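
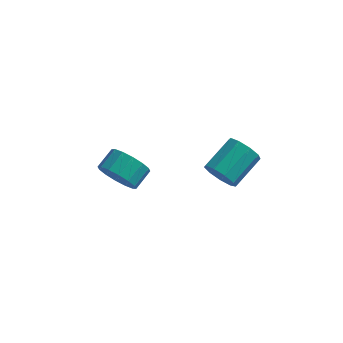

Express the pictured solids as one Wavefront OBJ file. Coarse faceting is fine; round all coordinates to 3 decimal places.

v 3.342 -0.552 2.327
v 3.69 -1.021 2.902
v 4.347 0.383 3.649
v 3.998 0.852 3.073
v 4.041 -0.955 2.47
v 4.698 0.448 3.216
v 4.065 -0.701 1.971
v 4.722 0.703 2.717
v 3.75 -0.377 1.638
v 4.407 1.027 2.384
v 3.244 -0.135 1.628
v 3.901 1.269 2.374
v 2.784 -0.088 1.945
v 3.441 1.316 2.691
v 2.585 -0.258 2.44
v 3.241 1.146 3.187
v 2.739 -0.566 2.883
v 3.396 0.838 3.629
v 3.176 -0.867 3.066
v 3.833 0.537 3.812
v -1.379 0.17 0.105
v -0.689 -0.352 0.587
v -0.35 0.549 1.076
v -1.041 1.07 0.595
v -0.463 -0.201 0.152
v -0.124 0.7 0.642
v -0.482 0.049 -0.294
v -0.143 0.95 0.195
v -0.741 0.331 -0.634
v -0.402 1.232 -0.144
v -1.172 0.57 -0.776
v -0.833 1.471 -0.286
v -1.658 0.702 -0.682
v -1.319 1.603 -0.192
v -2.07 0.691 -0.376
v -1.731 1.592 0.113
v -2.296 0.54 0.058
v -1.957 1.441 0.548
v -2.277 0.29 0.505
v -1.938 1.191 0.994
v -2.018 0.008 0.844
v -1.679 0.909 1.334
v -1.587 -0.231 0.986
v -1.248 0.67 1.476
v -1.101 -0.363 0.892
v -0.762 0.538 1.382
f 2 1 5
f 2 5 3
f 3 5 6
f 3 6 4
f 5 1 7
f 5 7 6
f 6 7 8
f 6 8 4
f 7 1 9
f 7 9 8
f 8 9 10
f 8 10 4
f 9 1 11
f 9 11 10
f 10 11 12
f 10 12 4
f 11 1 13
f 11 13 12
f 12 13 14
f 12 14 4
f 13 1 15
f 13 15 14
f 14 15 16
f 14 16 4
f 15 1 17
f 15 17 16
f 16 17 18
f 16 18 4
f 17 1 19
f 17 19 18
f 18 19 20
f 18 20 4
f 19 1 2
f 19 2 20
f 20 2 3
f 20 3 4
f 22 21 25
f 22 25 23
f 23 25 26
f 23 26 24
f 25 21 27
f 25 27 26
f 26 27 28
f 26 28 24
f 27 21 29
f 27 29 28
f 28 29 30
f 28 30 24
f 29 21 31
f 29 31 30
f 30 31 32
f 30 32 24
f 31 21 33
f 31 33 32
f 32 33 34
f 32 34 24
f 33 21 35
f 33 35 34
f 34 35 36
f 34 36 24
f 35 21 37
f 35 37 36
f 36 37 38
f 36 38 24
f 37 21 39
f 37 39 38
f 38 39 40
f 38 40 24
f 39 21 41
f 39 41 40
f 40 41 42
f 40 42 24
f 41 21 43
f 41 43 42
f 42 43 44
f 42 44 24
f 43 21 45
f 43 45 44
f 44 45 46
f 44 46 24
f 45 21 22
f 45 22 46
f 46 22 23
f 46 23 24



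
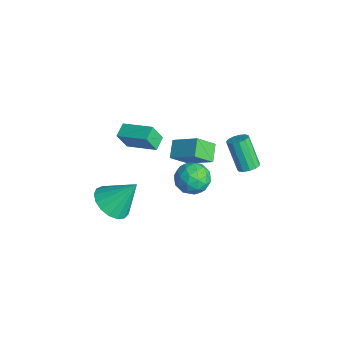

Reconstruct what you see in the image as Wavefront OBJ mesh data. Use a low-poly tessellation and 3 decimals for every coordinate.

v 1.313 2.64 -1.375
v 1.685 2.232 -1.232
v 0.819 1.973 0.278
v 0.447 2.38 0.135
v 1.803 2.508 -1.117
v 0.938 2.248 0.394
v 1.766 2.825 -1.083
v 0.901 2.565 0.427
v 1.585 3.083 -1.143
v 0.719 2.824 0.367
v 1.318 3.201 -1.276
v 0.452 2.942 0.234
v 1.049 3.14 -1.441
v 0.183 2.881 0.07
v 0.863 2.921 -1.584
v -0.002 2.662 -0.074
v 0.821 2.612 -1.662
v -0.045 2.353 -0.152
v 0.935 2.312 -1.648
v 0.069 2.053 -0.138
v 1.169 2.116 -1.548
v 0.303 1.857 -0.038
v 1.448 2.086 -1.393
v 0.582 1.827 0.118
v 2.947 -0.688 0.435
v 3.437 -0.142 0.981
v 3.243 -1.838 1.319
v 3.733 -1.292 1.865
v 2.824 -1.197 1.819
v 2.641 -0.487 1.273
v 4.039 -1.493 1.027
v 3.856 -0.783 0.481
v 4.112 -0.64 1.347
v 3.361 -0.456 1.837
v 3.319 -1.524 0.463
v 2.568 -1.34 0.953
v 3.166 -0.314 0.63
v 3.514 -1.666 1.67
v 2.98 -1.61 1.643
v 3.268 -1.289 1.964
v 2.698 -0.517 0.802
v 2.986 -0.196 1.123
v 2.626 -0.816 1.616
v 3.694 -1.784 1.177
v 3.982 -1.463 1.498
v 3.412 -0.691 0.336
v 3.7 -0.37 0.657
v 4.054 -1.164 0.684
v 3.85 -0.286 1.167
v 4.025 -0.961 1.686
v 4.204 -1.08 1.194
v 4.097 -0.662 0.872
v 3.409 -0.178 1.454
v 3.583 -0.854 1.974
v 3.049 -0.798 1.947
v 2.942 -0.38 1.626
v 3.806 -0.47 1.67
v 3.097 -1.126 0.326
v 3.271 -1.802 0.846
v 3.738 -1.6 0.674
v 3.631 -1.182 0.353
v 2.655 -1.019 0.614
v 2.83 -1.694 1.133
v 2.583 -1.318 1.428
v 2.476 -0.9 1.106
v 2.874 -1.51 0.63
v -2.515 -2.199 -1.73
v -2.514 -2.716 -0.692
v -3.089 -1.675 -1.469
v -3.088 -2.191 -0.43
v -1.272 -1.109 -1.19
v -1.271 -1.625 -0.151
v -1.846 -0.584 -0.928
v -1.845 -1.101 0.11
v -2.231 0.061 -1.747
v -1.16 0.948 -0.877
v -2.313 1.04 -2.643
v -1.242 1.927 -1.773
v -1.438 -0.367 -2.287
v -0.367 0.52 -1.417
v -1.52 0.612 -3.183
v -0.449 1.499 -2.313
v 0.155 -3.897 -3.042
v 0.681 -3.234 -3.696
v 0.545 -2.743 -1.558
v 0.199 -3.059 -3.706
v -0.292 -3.077 -3.563
v -0.681 -3.282 -3.301
v -0.879 -3.629 -2.98
v -0.839 -4.037 -2.672
v -0.572 -4.413 -2.45
v -0.138 -4.671 -2.363
v 0.363 -4.751 -2.432
v 0.816 -4.637 -2.64
v 1.118 -4.352 -2.941
v 1.2 -3.964 -3.264
v 1.042 -3.56 -3.537
f 2 1 5
f 2 5 3
f 3 5 6
f 3 6 4
f 5 1 7
f 5 7 6
f 6 7 8
f 6 8 4
f 7 1 9
f 7 9 8
f 8 9 10
f 8 10 4
f 9 1 11
f 9 11 10
f 10 11 12
f 10 12 4
f 11 1 13
f 11 13 12
f 12 13 14
f 12 14 4
f 13 1 15
f 13 15 14
f 14 15 16
f 14 16 4
f 15 1 17
f 15 17 16
f 16 17 18
f 16 18 4
f 17 1 19
f 17 19 18
f 18 19 20
f 18 20 4
f 19 1 21
f 19 21 20
f 20 21 22
f 20 22 4
f 21 1 23
f 21 23 22
f 22 23 24
f 22 24 4
f 23 1 2
f 23 2 24
f 24 2 3
f 24 3 4
f 25 62 41
f 62 36 65
f 41 65 30
f 62 65 41
f 25 41 37
f 41 30 42
f 37 42 26
f 41 42 37
f 25 37 46
f 37 26 47
f 46 47 32
f 37 47 46
f 25 46 58
f 46 32 61
f 58 61 35
f 46 61 58
f 25 58 62
f 58 35 66
f 62 66 36
f 58 66 62
f 26 42 53
f 42 30 56
f 53 56 34
f 42 56 53
f 30 65 43
f 65 36 64
f 43 64 29
f 65 64 43
f 36 66 63
f 66 35 59
f 63 59 27
f 66 59 63
f 35 61 60
f 61 32 48
f 60 48 31
f 61 48 60
f 32 47 52
f 47 26 49
f 52 49 33
f 47 49 52
f 28 54 40
f 54 34 55
f 40 55 29
f 54 55 40
f 28 40 38
f 40 29 39
f 38 39 27
f 40 39 38
f 28 38 45
f 38 27 44
f 45 44 31
f 38 44 45
f 28 45 50
f 45 31 51
f 50 51 33
f 45 51 50
f 28 50 54
f 50 33 57
f 54 57 34
f 50 57 54
f 29 55 43
f 55 34 56
f 43 56 30
f 55 56 43
f 27 39 63
f 39 29 64
f 63 64 36
f 39 64 63
f 31 44 60
f 44 27 59
f 60 59 35
f 44 59 60
f 33 51 52
f 51 31 48
f 52 48 32
f 51 48 52
f 34 57 53
f 57 33 49
f 53 49 26
f 57 49 53
f 68 70 67
f 71 68 67
f 67 70 69
f 69 71 67
f 68 74 70
f 72 68 71
f 72 74 68
f 70 74 69
f 73 71 69
f 69 74 73
f 73 72 71
f 74 72 73
f 76 78 75
f 79 76 75
f 75 78 77
f 77 79 75
f 76 82 78
f 80 76 79
f 80 82 76
f 78 82 77
f 81 79 77
f 77 82 81
f 81 80 79
f 82 80 81
f 84 83 86
f 84 86 85
f 86 83 87
f 86 87 85
f 87 83 88
f 87 88 85
f 88 83 89
f 88 89 85
f 89 83 90
f 89 90 85
f 90 83 91
f 90 91 85
f 91 83 92
f 91 92 85
f 92 83 93
f 92 93 85
f 93 83 94
f 93 94 85
f 94 83 95
f 94 95 85
f 95 83 96
f 95 96 85
f 96 83 97
f 96 97 85
f 97 83 84
f 97 84 85



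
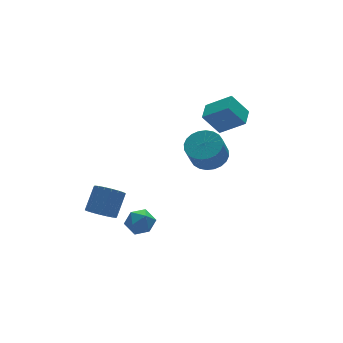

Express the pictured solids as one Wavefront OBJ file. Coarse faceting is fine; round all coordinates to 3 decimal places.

v -3.483 1.933 -3.544
v -2.808 1.66 -3.899
v -1.982 2.314 -2.832
v -2.657 2.587 -2.476
v -2.858 1.98 -4.057
v -2.032 2.635 -2.989
v -3.032 2.291 -4.113
v -2.206 2.946 -3.045
v -3.295 2.531 -4.056
v -2.469 3.185 -2.989
v -3.595 2.653 -3.898
v -2.769 3.307 -2.831
v -3.873 2.631 -3.67
v -3.047 3.286 -2.602
v -4.074 2.472 -3.417
v -3.248 3.126 -2.349
v -4.158 2.206 -3.188
v -3.332 2.86 -2.121
v -4.108 1.885 -3.031
v -3.282 2.54 -1.963
v -3.934 1.574 -2.975
v -3.108 2.229 -1.907
v -3.671 1.335 -3.031
v -2.845 1.989 -1.964
v -3.371 1.213 -3.189
v -2.545 1.867 -2.122
v -3.093 1.234 -3.418
v -2.267 1.889 -2.35
v -2.892 1.394 -3.671
v -2.066 2.048 -2.603
v 1.45 0.038 0.257
v 2.303 -0.29 0.55
v 1.744 -0.686 1.736
v 0.89 -0.358 1.443
v 2.314 0.064 0.673
v 1.755 -0.333 1.859
v 2.194 0.413 0.734
v 1.634 0.017 1.92
v 1.96 0.706 0.721
v 1.401 0.309 1.907
v 1.649 0.897 0.638
v 1.089 0.5 1.824
v 1.307 0.957 0.497
v 0.748 0.56 1.683
v 0.987 0.877 0.319
v 0.428 0.48 1.505
v 0.738 0.67 0.132
v 0.178 0.273 1.318
v 0.596 0.366 -0.036
v 0.037 -0.03 1.15
v 0.585 0.013 -0.159
v 0.026 -0.384 1.027
v 0.706 -0.337 -0.22
v 0.146 -0.733 0.966
v 0.939 -0.629 -0.207
v 0.38 -1.026 0.979
v 1.251 -0.82 -0.124
v 0.691 -1.217 1.062
v 1.592 -0.88 0.017
v 1.033 -1.277 1.203
v 1.912 -0.8 0.195
v 1.353 -1.197 1.381
v 2.162 -0.593 0.382
v 1.602 -0.99 1.568
v -3.257 -1.254 -2.496
v -2.555 -1.248 -2.115
v -3.745 -2.032 -1.585
v -3.043 -2.026 -1.204
v -3.489 -1.364 -1.228
v -3.188 -0.883 -1.791
v -3.112 -2.397 -1.909
v -2.811 -1.916 -2.472
v -2.465 -1.955 -1.752
v -2.698 -1.316 -1.332
v -3.602 -1.964 -2.368
v -3.835 -1.325 -1.948
v 3.213 -0.326 2.188
v 2.447 0.038 3.327
v 2.295 0.584 1.279
v 1.529 0.948 2.418
v 3.871 0.512 2.362
v 3.105 0.876 3.501
v 2.953 1.422 1.453
v 2.187 1.786 2.592
f 2 1 5
f 2 5 3
f 3 5 6
f 3 6 4
f 5 1 7
f 5 7 6
f 6 7 8
f 6 8 4
f 7 1 9
f 7 9 8
f 8 9 10
f 8 10 4
f 9 1 11
f 9 11 10
f 10 11 12
f 10 12 4
f 11 1 13
f 11 13 12
f 12 13 14
f 12 14 4
f 13 1 15
f 13 15 14
f 14 15 16
f 14 16 4
f 15 1 17
f 15 17 16
f 16 17 18
f 16 18 4
f 17 1 19
f 17 19 18
f 18 19 20
f 18 20 4
f 19 1 21
f 19 21 20
f 20 21 22
f 20 22 4
f 21 1 23
f 21 23 22
f 22 23 24
f 22 24 4
f 23 1 25
f 23 25 24
f 24 25 26
f 24 26 4
f 25 1 27
f 25 27 26
f 26 27 28
f 26 28 4
f 27 1 29
f 27 29 28
f 28 29 30
f 28 30 4
f 29 1 2
f 29 2 30
f 30 2 3
f 30 3 4
f 32 31 35
f 32 35 33
f 33 35 36
f 33 36 34
f 35 31 37
f 35 37 36
f 36 37 38
f 36 38 34
f 37 31 39
f 37 39 38
f 38 39 40
f 38 40 34
f 39 31 41
f 39 41 40
f 40 41 42
f 40 42 34
f 41 31 43
f 41 43 42
f 42 43 44
f 42 44 34
f 43 31 45
f 43 45 44
f 44 45 46
f 44 46 34
f 45 31 47
f 45 47 46
f 46 47 48
f 46 48 34
f 47 31 49
f 47 49 48
f 48 49 50
f 48 50 34
f 49 31 51
f 49 51 50
f 50 51 52
f 50 52 34
f 51 31 53
f 51 53 52
f 52 53 54
f 52 54 34
f 53 31 55
f 53 55 54
f 54 55 56
f 54 56 34
f 55 31 57
f 55 57 56
f 56 57 58
f 56 58 34
f 57 31 59
f 57 59 58
f 58 59 60
f 58 60 34
f 59 31 61
f 59 61 60
f 60 61 62
f 60 62 34
f 61 31 63
f 61 63 62
f 62 63 64
f 62 64 34
f 63 31 32
f 63 32 64
f 64 32 33
f 64 33 34
f 65 76 70
f 65 70 66
f 65 66 72
f 65 72 75
f 65 75 76
f 66 70 74
f 70 76 69
f 76 75 67
f 75 72 71
f 72 66 73
f 68 74 69
f 68 69 67
f 68 67 71
f 68 71 73
f 68 73 74
f 69 74 70
f 67 69 76
f 71 67 75
f 73 71 72
f 74 73 66
f 78 80 77
f 81 78 77
f 77 80 79
f 79 81 77
f 78 84 80
f 82 78 81
f 82 84 78
f 80 84 79
f 83 81 79
f 79 84 83
f 83 82 81
f 84 82 83



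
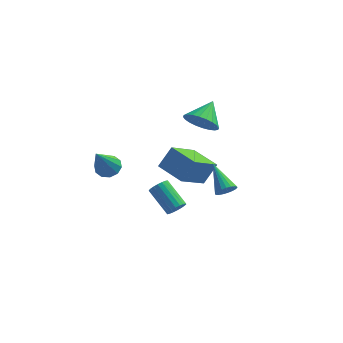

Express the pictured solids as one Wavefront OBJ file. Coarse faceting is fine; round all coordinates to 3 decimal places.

v 0.428 -1.457 -2.91
v 0.809 -1.11 -2.788
v -0.206 -0.296 -1.928
v -0.588 -0.643 -2.05
v 0.716 -1.019 -2.984
v -0.299 -0.204 -2.125
v 0.566 -1.015 -3.166
v -0.45 -0.2 -2.307
v 0.388 -1.098 -3.297
v -0.627 -0.283 -2.438
v 0.218 -1.252 -3.351
v -0.797 -0.438 -2.492
v 0.09 -1.447 -3.318
v -0.925 -0.633 -2.459
v 0.029 -1.644 -3.204
v -0.987 -0.83 -2.345
v 0.046 -1.804 -3.032
v -0.969 -0.99 -2.172
v 0.139 -1.896 -2.835
v -0.876 -1.081 -1.976
v 0.29 -1.9 -2.653
v -0.726 -1.085 -1.794
v 0.467 -1.817 -2.522
v -0.548 -1.002 -1.663
v 0.637 -1.662 -2.468
v -0.378 -0.848 -1.609
v 0.765 -1.467 -2.501
v -0.25 -0.653 -1.642
v 0.827 -1.27 -2.615
v -0.189 -0.456 -1.756
v -2.631 -1.995 0.044
v -2.103 -2.339 -0.112
v -2.889 -3.165 1.756
v -1.987 -2.03 0.117
v -2.117 -1.707 0.317
v -2.444 -1.495 0.414
v -2.842 -1.473 0.369
v -3.16 -1.651 0.199
v -3.276 -1.96 -0.029
v -3.146 -2.283 -0.23
v -2.819 -2.495 -0.326
v -2.421 -2.517 -0.281
v 3.032 -3.422 0.315
v 3.269 -3.602 0.753
v 2.228 -2.318 1.205
v 3.409 -3.446 0.686
v 3.484 -3.286 0.555
v 3.481 -3.149 0.382
v 3.4 -3.059 0.198
v 3.256 -3.032 0.034
v 3.072 -3.072 -0.082
v 2.882 -3.173 -0.129
v 2.718 -3.317 -0.099
v 2.608 -3.479 0.002
v 2.571 -3.631 0.158
v 2.614 -3.747 0.34
v 2.729 -3.806 0.518
v 2.897 -3.8 0.661
v 3.088 -3.727 0.744
v 0.984 2.524 -4.086
v 0.159 1.064 -2.924
v -0.306 3.426 -3.869
v -1.132 1.967 -2.707
v 1.532 3.053 -3.033
v 0.706 1.594 -1.871
v 0.241 3.956 -2.816
v -0.584 2.496 -1.654
v 0.989 1.572 1.024
v 1.321 1.964 0.272
v 1.351 2.708 1.776
v 0.984 2.076 0.266
v 0.648 2.111 0.375
v 0.363 2.064 0.582
v 0.174 1.942 0.857
v 0.11 1.764 1.157
v 0.179 1.556 1.437
v 0.371 1.351 1.654
v 0.657 1.18 1.775
v 0.994 1.068 1.781
v 1.331 1.033 1.672
v 1.615 1.08 1.465
v 1.804 1.202 1.19
v 1.869 1.38 0.89
v 1.8 1.588 0.61
v 1.607 1.793 0.393
f 2 1 5
f 2 5 3
f 3 5 6
f 3 6 4
f 5 1 7
f 5 7 6
f 6 7 8
f 6 8 4
f 7 1 9
f 7 9 8
f 8 9 10
f 8 10 4
f 9 1 11
f 9 11 10
f 10 11 12
f 10 12 4
f 11 1 13
f 11 13 12
f 12 13 14
f 12 14 4
f 13 1 15
f 13 15 14
f 14 15 16
f 14 16 4
f 15 1 17
f 15 17 16
f 16 17 18
f 16 18 4
f 17 1 19
f 17 19 18
f 18 19 20
f 18 20 4
f 19 1 21
f 19 21 20
f 20 21 22
f 20 22 4
f 21 1 23
f 21 23 22
f 22 23 24
f 22 24 4
f 23 1 25
f 23 25 24
f 24 25 26
f 24 26 4
f 25 1 27
f 25 27 26
f 26 27 28
f 26 28 4
f 27 1 29
f 27 29 28
f 28 29 30
f 28 30 4
f 29 1 2
f 29 2 30
f 30 2 3
f 30 3 4
f 32 31 34
f 32 34 33
f 34 31 35
f 34 35 33
f 35 31 36
f 35 36 33
f 36 31 37
f 36 37 33
f 37 31 38
f 37 38 33
f 38 31 39
f 38 39 33
f 39 31 40
f 39 40 33
f 40 31 41
f 40 41 33
f 41 31 42
f 41 42 33
f 42 31 32
f 42 32 33
f 44 43 46
f 44 46 45
f 46 43 47
f 46 47 45
f 47 43 48
f 47 48 45
f 48 43 49
f 48 49 45
f 49 43 50
f 49 50 45
f 50 43 51
f 50 51 45
f 51 43 52
f 51 52 45
f 52 43 53
f 52 53 45
f 53 43 54
f 53 54 45
f 54 43 55
f 54 55 45
f 55 43 56
f 55 56 45
f 56 43 57
f 56 57 45
f 57 43 58
f 57 58 45
f 58 43 59
f 58 59 45
f 59 43 44
f 59 44 45
f 61 63 60
f 64 61 60
f 60 63 62
f 62 64 60
f 61 67 63
f 65 61 64
f 65 67 61
f 63 67 62
f 66 64 62
f 62 67 66
f 66 65 64
f 67 65 66
f 69 68 71
f 69 71 70
f 71 68 72
f 71 72 70
f 72 68 73
f 72 73 70
f 73 68 74
f 73 74 70
f 74 68 75
f 74 75 70
f 75 68 76
f 75 76 70
f 76 68 77
f 76 77 70
f 77 68 78
f 77 78 70
f 78 68 79
f 78 79 70
f 79 68 80
f 79 80 70
f 80 68 81
f 80 81 70
f 81 68 82
f 81 82 70
f 82 68 83
f 82 83 70
f 83 68 84
f 83 84 70
f 84 68 85
f 84 85 70
f 85 68 69
f 85 69 70



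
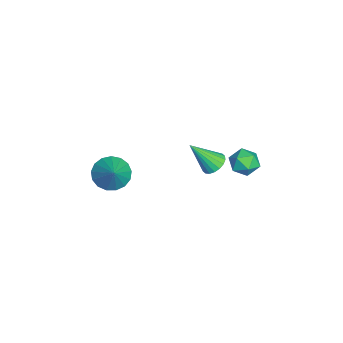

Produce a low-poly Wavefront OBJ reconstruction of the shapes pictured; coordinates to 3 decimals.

v 2.089 -2.841 2.537
v 2.765 -2.571 1.78
v 3.351 -2.619 3.743
v 2.557 -2.134 1.917
v 2.242 -1.859 2.196
v 1.892 -1.809 2.554
v 1.587 -1.996 2.907
v 1.397 -2.375 3.176
v 1.366 -2.862 3.298
v 1.5 -3.343 3.246
v 1.769 -3.71 3.031
v 2.111 -3.877 2.704
v 2.448 -3.807 2.338
v 2.703 -3.515 2.017
v 2.817 -3.069 1.816
v 1.513 4.463 3.61
v 2.174 4.183 3.061
v 0.526 3.797 2.759
v 1.187 3.517 2.21
v 1.115 3.174 3.044
v 1.725 3.585 3.569
v 0.975 4.395 2.251
v 1.585 4.806 2.776
v 1.842 4.14 2.221
v 1.929 3.386 2.711
v 0.771 4.594 3.109
v 0.858 3.84 3.599
v -0.211 2.432 1.305
v 0.557 2.479 1.304
v -0.129 1.148 2.915
v 0.465 2.735 1.512
v 0.239 2.931 1.68
v -0.076 3.028 1.773
v -0.418 3.006 1.774
v -0.719 2.871 1.682
v -0.92 2.649 1.515
v -0.98 2.384 1.307
v -0.888 2.128 1.098
v -0.662 1.932 0.93
v -0.347 1.835 0.837
v -0.005 1.857 0.836
v 0.296 1.992 0.929
v 0.497 2.214 1.095
f 2 1 4
f 2 4 3
f 4 1 5
f 4 5 3
f 5 1 6
f 5 6 3
f 6 1 7
f 6 7 3
f 7 1 8
f 7 8 3
f 8 1 9
f 8 9 3
f 9 1 10
f 9 10 3
f 10 1 11
f 10 11 3
f 11 1 12
f 11 12 3
f 12 1 13
f 12 13 3
f 13 1 14
f 13 14 3
f 14 1 15
f 14 15 3
f 15 1 2
f 15 2 3
f 16 27 21
f 16 21 17
f 16 17 23
f 16 23 26
f 16 26 27
f 17 21 25
f 21 27 20
f 27 26 18
f 26 23 22
f 23 17 24
f 19 25 20
f 19 20 18
f 19 18 22
f 19 22 24
f 19 24 25
f 20 25 21
f 18 20 27
f 22 18 26
f 24 22 23
f 25 24 17
f 29 28 31
f 29 31 30
f 31 28 32
f 31 32 30
f 32 28 33
f 32 33 30
f 33 28 34
f 33 34 30
f 34 28 35
f 34 35 30
f 35 28 36
f 35 36 30
f 36 28 37
f 36 37 30
f 37 28 38
f 37 38 30
f 38 28 39
f 38 39 30
f 39 28 40
f 39 40 30
f 40 28 41
f 40 41 30
f 41 28 42
f 41 42 30
f 42 28 43
f 42 43 30
f 43 28 29
f 43 29 30



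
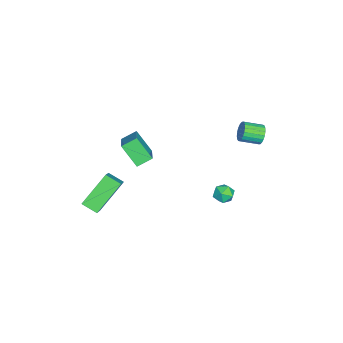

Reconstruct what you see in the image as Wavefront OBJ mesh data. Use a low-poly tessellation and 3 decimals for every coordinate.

v -1.81 2.893 -2.68
v -1.297 3.274 -2.734
v -1.403 2.466 -1.826
v -0.89 2.847 -1.88
v -1.46 3.097 -1.725
v -1.711 3.361 -2.253
v -0.989 2.379 -2.307
v -1.24 2.643 -2.835
v -0.789 2.956 -2.504
v -1.08 3.4 -2.144
v -1.62 2.34 -2.416
v -1.911 2.784 -2.056
v -2.728 4.473 1.68
v -2.383 4.415 1.192
v -2.067 3.429 1.533
v -2.412 3.487 2.02
v -2.226 4.521 1.354
v -1.91 3.535 1.695
v -2.156 4.619 1.572
v -1.84 3.633 1.913
v -2.185 4.692 1.809
v -1.869 3.706 2.15
v -2.307 4.727 2.024
v -1.991 3.741 2.365
v -2.503 4.718 2.179
v -2.186 3.732 2.52
v -2.737 4.666 2.247
v -2.421 3.681 2.588
v -2.97 4.582 2.218
v -2.653 3.596 2.559
v -3.161 4.478 2.095
v -2.844 3.492 2.436
v -3.277 4.373 1.901
v -2.961 3.388 2.242
v -3.298 4.286 1.668
v -2.982 3.3 2.009
v -3.221 4.231 1.437
v -2.905 3.245 1.778
v -3.058 4.218 1.248
v -2.742 3.232 1.589
v -2.839 4.249 1.134
v -2.523 3.263 1.475
v -2.6 4.318 1.114
v -2.284 3.333 1.455
v 0.117 -1.997 -0.98
v -0.069 -2.832 -0.591
v 1.464 -1.771 0.145
v 1.279 -2.606 0.535
v 1.401 -2.914 -2.335
v 1.216 -3.749 -1.945
v 2.749 -2.688 -1.209
v 2.563 -3.523 -0.82
v -3.627 -2.276 -2.532
v -4.046 -3.206 -1.405
v -4.072 -1.555 -2.102
v -4.491 -2.485 -0.975
v -1.889 -1.815 -1.505
v -2.308 -2.745 -0.378
v -2.334 -1.094 -1.075
v -2.753 -2.024 0.052
f 1 12 6
f 1 6 2
f 1 2 8
f 1 8 11
f 1 11 12
f 2 6 10
f 6 12 5
f 12 11 3
f 11 8 7
f 8 2 9
f 4 10 5
f 4 5 3
f 4 3 7
f 4 7 9
f 4 9 10
f 5 10 6
f 3 5 12
f 7 3 11
f 9 7 8
f 10 9 2
f 14 13 17
f 14 17 15
f 15 17 18
f 15 18 16
f 17 13 19
f 17 19 18
f 18 19 20
f 18 20 16
f 19 13 21
f 19 21 20
f 20 21 22
f 20 22 16
f 21 13 23
f 21 23 22
f 22 23 24
f 22 24 16
f 23 13 25
f 23 25 24
f 24 25 26
f 24 26 16
f 25 13 27
f 25 27 26
f 26 27 28
f 26 28 16
f 27 13 29
f 27 29 28
f 28 29 30
f 28 30 16
f 29 13 31
f 29 31 30
f 30 31 32
f 30 32 16
f 31 13 33
f 31 33 32
f 32 33 34
f 32 34 16
f 33 13 35
f 33 35 34
f 34 35 36
f 34 36 16
f 35 13 37
f 35 37 36
f 36 37 38
f 36 38 16
f 37 13 39
f 37 39 38
f 38 39 40
f 38 40 16
f 39 13 41
f 39 41 40
f 40 41 42
f 40 42 16
f 41 13 43
f 41 43 42
f 42 43 44
f 42 44 16
f 43 13 14
f 43 14 44
f 44 14 15
f 44 15 16
f 46 48 45
f 49 46 45
f 45 48 47
f 47 49 45
f 46 52 48
f 50 46 49
f 50 52 46
f 48 52 47
f 51 49 47
f 47 52 51
f 51 50 49
f 52 50 51
f 54 56 53
f 57 54 53
f 53 56 55
f 55 57 53
f 54 60 56
f 58 54 57
f 58 60 54
f 56 60 55
f 59 57 55
f 55 60 59
f 59 58 57
f 60 58 59



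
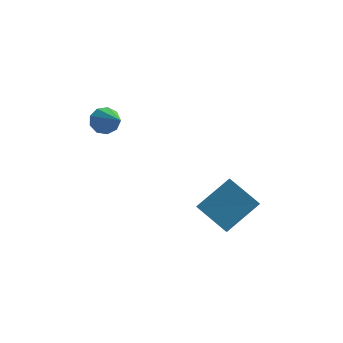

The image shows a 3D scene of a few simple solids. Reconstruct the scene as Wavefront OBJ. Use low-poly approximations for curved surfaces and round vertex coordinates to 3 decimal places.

v -1.611 -0.065 2.866
v -1.197 -0.232 2.481
v -1.109 -1.555 4.054
v -1.042 0.031 2.745
v -1.153 0.249 3.066
v -1.479 0.32 3.293
v -1.867 0.211 3.321
v -2.135 -0.027 3.135
v -2.158 -0.283 2.824
v -1.925 -0.437 2.533
v -1.545 -0.417 2.397
v 1.587 -1.597 -0.983
v 1.489 -2.185 -0.42
v 2.844 -0.932 -0.071
v 2.747 -1.52 0.493
v 2.573 -2.46 -1.713
v 2.476 -3.048 -1.149
v 3.831 -1.795 -0.8
v 3.733 -2.383 -0.237
f 2 1 4
f 2 4 3
f 4 1 5
f 4 5 3
f 5 1 6
f 5 6 3
f 6 1 7
f 6 7 3
f 7 1 8
f 7 8 3
f 8 1 9
f 8 9 3
f 9 1 10
f 9 10 3
f 10 1 11
f 10 11 3
f 11 1 2
f 11 2 3
f 13 15 12
f 16 13 12
f 12 15 14
f 14 16 12
f 13 19 15
f 17 13 16
f 17 19 13
f 15 19 14
f 18 16 14
f 14 19 18
f 18 17 16
f 19 17 18



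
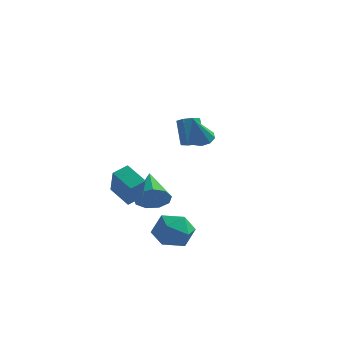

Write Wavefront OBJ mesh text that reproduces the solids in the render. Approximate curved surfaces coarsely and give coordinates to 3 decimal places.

v 0.439 -1.698 2.643
v 0.845 -1.257 2.919
v 0.501 -2.742 4.217
v 0.416 -1.149 3.008
v -0.002 -1.297 2.926
v -0.214 -1.633 2.712
v -0.12 -1.999 2.465
v 0.235 -2.225 2.302
v 0.686 -2.203 2.298
v 1.021 -1.946 2.456
v 1.084 -1.572 2.701
v -3.028 -0.324 -2.529
v -2.31 -0.313 -1.861
v -4.072 1.244 -1.431
v -2.173 0.122 -2.353
v -2.436 0.348 -2.926
v -2.976 0.26 -3.314
v -3.54 -0.101 -3.334
v -3.865 -0.567 -2.977
v -3.798 -0.919 -2.411
v -3.371 -0.993 -1.899
v -2.783 -0.753 -1.682
v -2.736 -3.338 -1.84
v -3.871 -3.067 -1.104
v -2.339 -2.577 -1.508
v -3.475 -2.306 -0.771
v -1.965 -4.434 -0.249
v -3.101 -4.163 0.488
v -1.569 -3.673 0.084
v -2.704 -3.402 0.82
v -1.261 -2.965 -3.187
v -0.367 -2.482 -3.762
v -0.093 -4.258 -2.458
v 0.801 -3.775 -3.033
v 0.298 -3.203 -2.148
v -0.423 -2.404 -2.599
v -0.037 -4.336 -3.621
v -0.758 -3.537 -4.072
v 0.39 -3.33 -4.03
v 0.597 -2.629 -3.12
v -1.057 -4.111 -3.1
v -0.85 -3.41 -2.19
v -1.908 1.845 0.867
v -1.477 2.33 0.828
v -2.022 2.921 2.153
v -2.452 2.435 2.193
v -1.908 2.438 0.603
v -2.453 3.029 1.928
v -2.338 2.199 0.533
v -2.883 2.789 1.858
v -2.516 1.751 0.659
v -3.061 2.342 1.984
v -2.338 1.359 0.907
v -2.883 1.95 2.232
v -1.907 1.251 1.132
v -2.452 1.842 2.457
v -1.477 1.491 1.202
v -2.022 2.081 2.527
v -1.299 1.938 1.076
v -1.844 2.529 2.401
f 2 1 4
f 2 4 3
f 4 1 5
f 4 5 3
f 5 1 6
f 5 6 3
f 6 1 7
f 6 7 3
f 7 1 8
f 7 8 3
f 8 1 9
f 8 9 3
f 9 1 10
f 9 10 3
f 10 1 11
f 10 11 3
f 11 1 2
f 11 2 3
f 13 12 15
f 13 15 14
f 15 12 16
f 15 16 14
f 16 12 17
f 16 17 14
f 17 12 18
f 17 18 14
f 18 12 19
f 18 19 14
f 19 12 20
f 19 20 14
f 20 12 21
f 20 21 14
f 21 12 22
f 21 22 14
f 22 12 13
f 22 13 14
f 24 26 23
f 27 24 23
f 23 26 25
f 25 27 23
f 24 30 26
f 28 24 27
f 28 30 24
f 26 30 25
f 29 27 25
f 25 30 29
f 29 28 27
f 30 28 29
f 31 42 36
f 31 36 32
f 31 32 38
f 31 38 41
f 31 41 42
f 32 36 40
f 36 42 35
f 42 41 33
f 41 38 37
f 38 32 39
f 34 40 35
f 34 35 33
f 34 33 37
f 34 37 39
f 34 39 40
f 35 40 36
f 33 35 42
f 37 33 41
f 39 37 38
f 40 39 32
f 44 43 47
f 44 47 45
f 45 47 48
f 45 48 46
f 47 43 49
f 47 49 48
f 48 49 50
f 48 50 46
f 49 43 51
f 49 51 50
f 50 51 52
f 50 52 46
f 51 43 53
f 51 53 52
f 52 53 54
f 52 54 46
f 53 43 55
f 53 55 54
f 54 55 56
f 54 56 46
f 55 43 57
f 55 57 56
f 56 57 58
f 56 58 46
f 57 43 59
f 57 59 58
f 58 59 60
f 58 60 46
f 59 43 44
f 59 44 60
f 60 44 45
f 60 45 46



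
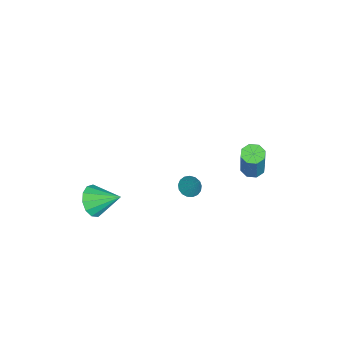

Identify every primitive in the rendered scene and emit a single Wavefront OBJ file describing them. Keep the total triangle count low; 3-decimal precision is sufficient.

v 0.191 -2.618 -3.621
v 0.7 -2.299 -4.238
v 0.329 -1.322 -2.839
v 0.246 -2.178 -4.359
v -0.225 -2.197 -4.245
v -0.563 -2.349 -3.934
v -0.662 -2.587 -3.523
v -0.49 -2.834 -3.144
v -0.102 -3.013 -2.916
v 0.38 -3.066 -2.912
v 0.802 -2.977 -3.133
v 1.03 -2.774 -3.51
v 0.992 -2.521 -3.921
v -4.024 3.845 -3.924
v -3.541 4.121 -4.119
v -2.872 4.231 -2.312
v -3.356 3.955 -2.116
v -3.873 4.408 -4.014
v -3.204 4.518 -2.207
v -4.294 4.366 -3.855
v -3.625 4.475 -2.048
v -4.557 4.018 -3.737
v -3.888 4.127 -1.93
v -4.508 3.569 -3.728
v -3.839 3.679 -1.921
v -4.176 3.282 -3.833
v -3.507 3.392 -2.026
v -3.755 3.325 -3.992
v -3.086 3.434 -2.185
v -3.492 3.673 -4.11
v -2.823 3.782 -2.303
v 0.365 1.839 -1.207
v 0.723 1.424 -1.166
v 0.915 2.421 -0.133
v 0.845 1.598 -1.323
v 0.857 1.826 -1.453
v 0.756 2.058 -1.526
v 0.565 2.24 -1.527
v 0.328 2.329 -1.454
v 0.1 2.307 -1.325
v -0.068 2.177 -1.169
v -0.136 1.97 -1.021
v -0.09 1.733 -0.917
v 0.06 1.52 -0.878
v 0.28 1.381 -0.916
v 0.519 1.346 -1.02
f 2 1 4
f 2 4 3
f 4 1 5
f 4 5 3
f 5 1 6
f 5 6 3
f 6 1 7
f 6 7 3
f 7 1 8
f 7 8 3
f 8 1 9
f 8 9 3
f 9 1 10
f 9 10 3
f 10 1 11
f 10 11 3
f 11 1 12
f 11 12 3
f 12 1 13
f 12 13 3
f 13 1 2
f 13 2 3
f 15 14 18
f 15 18 16
f 16 18 19
f 16 19 17
f 18 14 20
f 18 20 19
f 19 20 21
f 19 21 17
f 20 14 22
f 20 22 21
f 21 22 23
f 21 23 17
f 22 14 24
f 22 24 23
f 23 24 25
f 23 25 17
f 24 14 26
f 24 26 25
f 25 26 27
f 25 27 17
f 26 14 28
f 26 28 27
f 27 28 29
f 27 29 17
f 28 14 30
f 28 30 29
f 29 30 31
f 29 31 17
f 30 14 15
f 30 15 31
f 31 15 16
f 31 16 17
f 33 32 35
f 33 35 34
f 35 32 36
f 35 36 34
f 36 32 37
f 36 37 34
f 37 32 38
f 37 38 34
f 38 32 39
f 38 39 34
f 39 32 40
f 39 40 34
f 40 32 41
f 40 41 34
f 41 32 42
f 41 42 34
f 42 32 43
f 42 43 34
f 43 32 44
f 43 44 34
f 44 32 45
f 44 45 34
f 45 32 46
f 45 46 34
f 46 32 33
f 46 33 34



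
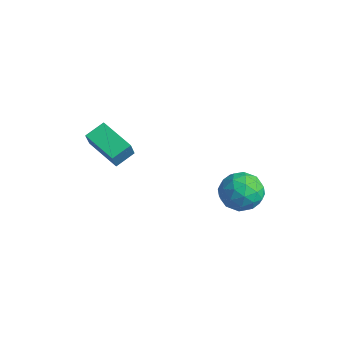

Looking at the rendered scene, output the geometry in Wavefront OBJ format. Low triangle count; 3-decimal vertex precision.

v -2.434 -2.895 -1.373
v -2.456 -1.978 -0.949
v -0.821 -2.599 -1.926
v -0.844 -1.683 -1.501
v -2.036 -3.317 -0.439
v -2.059 -2.401 -0.014
v -0.424 -3.022 -0.991
v -0.446 -2.105 -0.567
v 2.495 0.783 -2.17
v 3.098 1.311 -2.801
v 3.822 0.069 -1.499
v 4.425 0.597 -2.13
v 3.918 1.078 -1.388
v 3.097 1.52 -1.803
v 3.823 -0.14 -2.497
v 3.002 0.302 -2.912
v 3.919 0.741 -3.003
v 3.977 1.493 -2.318
v 2.943 -0.113 -1.982
v 3.001 0.639 -1.297
v 2.68 1.11 -2.544
v 4.24 0.27 -1.756
v 3.942 0.553 -1.319
v 4.296 0.863 -1.69
v 2.679 1.233 -1.958
v 3.034 1.543 -2.328
v 3.516 1.406 -1.498
v 3.886 -0.163 -1.972
v 4.241 0.147 -2.342
v 2.624 0.517 -2.61
v 2.978 0.827 -2.981
v 3.404 -0.026 -2.802
v 3.517 1.085 -3.034
v 4.297 0.665 -2.64
v 3.943 0.232 -2.856
v 3.461 0.492 -3.099
v 3.551 1.527 -2.631
v 4.331 1.107 -2.237
v 4.033 1.39 -1.801
v 3.551 1.65 -2.044
v 4.033 1.192 -2.75
v 2.589 0.273 -2.063
v 3.369 -0.147 -1.669
v 3.369 -0.27 -2.256
v 2.887 -0.01 -2.499
v 2.623 0.715 -1.66
v 3.403 0.295 -1.266
v 3.459 0.888 -1.201
v 2.977 1.148 -1.444
v 2.887 0.188 -1.55
f 2 4 1
f 5 2 1
f 1 4 3
f 3 5 1
f 2 8 4
f 6 2 5
f 6 8 2
f 4 8 3
f 7 5 3
f 3 8 7
f 7 6 5
f 8 6 7
f 9 46 25
f 46 20 49
f 25 49 14
f 46 49 25
f 9 25 21
f 25 14 26
f 21 26 10
f 25 26 21
f 9 21 30
f 21 10 31
f 30 31 16
f 21 31 30
f 9 30 42
f 30 16 45
f 42 45 19
f 30 45 42
f 9 42 46
f 42 19 50
f 46 50 20
f 42 50 46
f 10 26 37
f 26 14 40
f 37 40 18
f 26 40 37
f 14 49 27
f 49 20 48
f 27 48 13
f 49 48 27
f 20 50 47
f 50 19 43
f 47 43 11
f 50 43 47
f 19 45 44
f 45 16 32
f 44 32 15
f 45 32 44
f 16 31 36
f 31 10 33
f 36 33 17
f 31 33 36
f 12 38 24
f 38 18 39
f 24 39 13
f 38 39 24
f 12 24 22
f 24 13 23
f 22 23 11
f 24 23 22
f 12 22 29
f 22 11 28
f 29 28 15
f 22 28 29
f 12 29 34
f 29 15 35
f 34 35 17
f 29 35 34
f 12 34 38
f 34 17 41
f 38 41 18
f 34 41 38
f 13 39 27
f 39 18 40
f 27 40 14
f 39 40 27
f 11 23 47
f 23 13 48
f 47 48 20
f 23 48 47
f 15 28 44
f 28 11 43
f 44 43 19
f 28 43 44
f 17 35 36
f 35 15 32
f 36 32 16
f 35 32 36
f 18 41 37
f 41 17 33
f 37 33 10
f 41 33 37



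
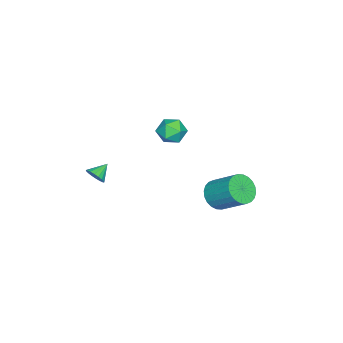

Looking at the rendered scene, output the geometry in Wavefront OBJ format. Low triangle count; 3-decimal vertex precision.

v 2.574 -3.85 -2.172
v 2.986 -3.46 -1.814
v 1.706 -3.45 -1.608
v 2.915 -3.287 -2.046
v 2.777 -3.225 -2.303
v 2.598 -3.286 -2.534
v 2.415 -3.46 -2.693
v 2.264 -3.71 -2.749
v 2.173 -3.989 -2.691
v 2.163 -4.239 -2.53
v 2.234 -4.413 -2.298
v 2.372 -4.475 -2.041
v 2.55 -4.413 -1.81
v 2.733 -4.24 -1.651
v 2.885 -3.989 -1.595
v 2.975 -3.711 -1.653
v -1.394 0.231 0.08
v -0.582 0.023 -0.424
v -1.378 -1.223 0.704
v -0.566 -1.431 0.2
v -0.534 -0.786 0.934
v -0.544 0.112 0.549
v -1.416 -1.312 -0.269
v -1.426 -0.414 -0.654
v -0.596 -0.93 -0.64
v -0.051 -0.605 0.104
v -1.909 -0.595 0.176
v -1.364 -0.27 0.92
v 0.443 2.729 -3.498
v 0.984 3.184 -4.246
v 1.399 4.787 -2.97
v 0.857 4.331 -2.222
v 0.617 3.333 -4.314
v 1.032 4.935 -3.037
v 0.223 3.39 -4.257
v 0.638 4.992 -2.981
v -0.137 3.346 -4.085
v 0.278 4.948 -2.809
v -0.409 3.208 -3.823
v 0.006 4.811 -2.547
v -0.552 2.997 -3.512
v -0.137 4.6 -2.236
v -0.543 2.746 -3.199
v -0.128 4.348 -1.923
v -0.384 2.491 -2.931
v 0.031 4.094 -1.655
v -0.099 2.273 -2.75
v 0.316 3.876 -1.474
v 0.268 2.125 -2.683
v 0.683 3.727 -1.406
v 0.662 2.068 -2.739
v 1.077 3.67 -1.463
v 1.022 2.112 -2.911
v 1.437 3.714 -1.635
v 1.294 2.249 -3.173
v 1.709 3.852 -1.897
v 1.437 2.46 -3.484
v 1.852 4.063 -2.208
v 1.428 2.712 -3.797
v 1.843 4.314 -2.521
v 1.269 2.966 -4.065
v 1.684 4.569 -2.789
f 2 1 4
f 2 4 3
f 4 1 5
f 4 5 3
f 5 1 6
f 5 6 3
f 6 1 7
f 6 7 3
f 7 1 8
f 7 8 3
f 8 1 9
f 8 9 3
f 9 1 10
f 9 10 3
f 10 1 11
f 10 11 3
f 11 1 12
f 11 12 3
f 12 1 13
f 12 13 3
f 13 1 14
f 13 14 3
f 14 1 15
f 14 15 3
f 15 1 16
f 15 16 3
f 16 1 2
f 16 2 3
f 17 28 22
f 17 22 18
f 17 18 24
f 17 24 27
f 17 27 28
f 18 22 26
f 22 28 21
f 28 27 19
f 27 24 23
f 24 18 25
f 20 26 21
f 20 21 19
f 20 19 23
f 20 23 25
f 20 25 26
f 21 26 22
f 19 21 28
f 23 19 27
f 25 23 24
f 26 25 18
f 30 29 33
f 30 33 31
f 31 33 34
f 31 34 32
f 33 29 35
f 33 35 34
f 34 35 36
f 34 36 32
f 35 29 37
f 35 37 36
f 36 37 38
f 36 38 32
f 37 29 39
f 37 39 38
f 38 39 40
f 38 40 32
f 39 29 41
f 39 41 40
f 40 41 42
f 40 42 32
f 41 29 43
f 41 43 42
f 42 43 44
f 42 44 32
f 43 29 45
f 43 45 44
f 44 45 46
f 44 46 32
f 45 29 47
f 45 47 46
f 46 47 48
f 46 48 32
f 47 29 49
f 47 49 48
f 48 49 50
f 48 50 32
f 49 29 51
f 49 51 50
f 50 51 52
f 50 52 32
f 51 29 53
f 51 53 52
f 52 53 54
f 52 54 32
f 53 29 55
f 53 55 54
f 54 55 56
f 54 56 32
f 55 29 57
f 55 57 56
f 56 57 58
f 56 58 32
f 57 29 59
f 57 59 58
f 58 59 60
f 58 60 32
f 59 29 61
f 59 61 60
f 60 61 62
f 60 62 32
f 61 29 30
f 61 30 62
f 62 30 31
f 62 31 32



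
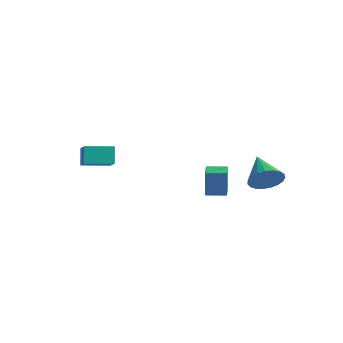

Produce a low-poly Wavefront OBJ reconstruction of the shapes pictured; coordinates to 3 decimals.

v -2.7 -3.565 0.305
v -3.094 -3.208 1.369
v -3.869 -2.844 -0.37
v -4.263 -2.487 0.694
v -1.797 -2.213 0.186
v -2.191 -1.856 1.25
v -2.966 -1.492 -0.489
v -3.36 -1.135 0.575
v 2.645 0.179 -1.459
v 2.527 0.275 0.083
v 1.533 1.333 -1.617
v 1.415 1.429 -0.074
v 3.465 0.971 -1.446
v 3.347 1.067 0.097
v 2.353 2.125 -1.603
v 2.235 2.221 -0.061
v 4 3.365 -0.819
v 4.671 3.684 -0.091
v 2.48 4.195 0.219
v 4.668 4.019 -0.364
v 4.55 4.242 -0.716
v 4.336 4.312 -1.085
v 4.065 4.219 -1.408
v 3.782 3.978 -1.63
v 3.537 3.631 -1.711
v 3.372 3.238 -1.638
v 3.316 2.867 -1.424
v 3.378 2.582 -1.104
v 3.548 2.432 -0.736
v 3.796 2.444 -0.382
v 4.079 2.614 -0.103
v 4.349 2.915 0.051
v 4.558 3.293 0.056
f 2 4 1
f 5 2 1
f 1 4 3
f 3 5 1
f 2 8 4
f 6 2 5
f 6 8 2
f 4 8 3
f 7 5 3
f 3 8 7
f 7 6 5
f 8 6 7
f 10 12 9
f 13 10 9
f 9 12 11
f 11 13 9
f 10 16 12
f 14 10 13
f 14 16 10
f 12 16 11
f 15 13 11
f 11 16 15
f 15 14 13
f 16 14 15
f 18 17 20
f 18 20 19
f 20 17 21
f 20 21 19
f 21 17 22
f 21 22 19
f 22 17 23
f 22 23 19
f 23 17 24
f 23 24 19
f 24 17 25
f 24 25 19
f 25 17 26
f 25 26 19
f 26 17 27
f 26 27 19
f 27 17 28
f 27 28 19
f 28 17 29
f 28 29 19
f 29 17 30
f 29 30 19
f 30 17 31
f 30 31 19
f 31 17 32
f 31 32 19
f 32 17 33
f 32 33 19
f 33 17 18
f 33 18 19



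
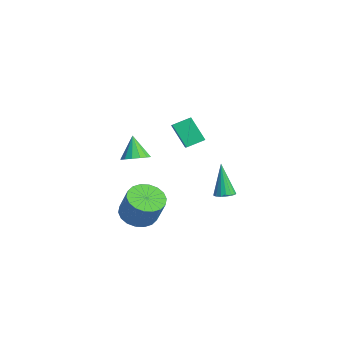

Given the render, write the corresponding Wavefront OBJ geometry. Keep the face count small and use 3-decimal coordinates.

v -1.601 -1.122 -4.03
v -0.764 -1.551 -4.398
v -0.002 -1.367 -2.878
v -0.839 -0.938 -2.51
v -0.699 -1.115 -4.483
v 0.064 -0.931 -2.964
v -0.812 -0.68 -4.479
v -0.05 -0.496 -2.96
v -1.082 -0.333 -4.386
v -0.319 -0.149 -2.867
v -1.454 -0.142 -4.222
v -0.692 0.043 -2.703
v -1.856 -0.145 -4.02
v -1.093 0.039 -2.501
v -2.207 -0.341 -3.82
v -1.444 -0.157 -2.301
v -2.438 -0.693 -3.662
v -1.676 -0.509 -2.142
v -2.504 -1.129 -3.576
v -1.741 -0.945 -2.057
v -2.39 -1.564 -3.58
v -1.628 -1.38 -2.061
v -2.121 -1.911 -3.673
v -1.358 -1.727 -2.154
v -1.748 -2.103 -3.837
v -0.986 -1.918 -2.318
v -1.347 -2.099 -4.039
v -0.584 -1.915 -2.52
v -0.996 -1.903 -4.239
v -0.233 -1.719 -2.72
v 2.56 -2.623 2.496
v 3.106 -2.254 2.788
v 1.9 -2.537 3.624
v 2.884 -1.995 2.638
v 2.575 -1.904 2.45
v 2.262 -2.006 2.275
v 2.029 -2.273 2.158
v 1.939 -2.633 2.133
v 2.015 -2.991 2.204
v 2.237 -3.25 2.354
v 2.546 -3.341 2.542
v 2.859 -3.24 2.717
v 3.091 -2.973 2.834
v 3.182 -2.612 2.859
v -3.199 1.246 0.953
v -3.138 2.211 1.336
v -4.233 1.56 0.325
v -4.172 2.525 0.708
v -2.328 1.675 -0.268
v -2.267 2.64 0.115
v -3.362 1.989 -0.896
v -3.301 2.954 -0.513
v -2.257 3.708 -4.077
v -1.723 3.59 -3.885
v -2.923 3.752 -2.203
v -1.731 3.867 -3.894
v -1.859 4.108 -3.945
v -2.078 4.258 -4.027
v -2.339 4.281 -4.12
v -2.58 4.173 -4.203
v -2.748 3.959 -4.258
v -2.804 3.687 -4.271
v -2.734 3.42 -4.24
v -2.555 3.219 -4.172
v -2.308 3.13 -4.082
v -2.049 3.174 -3.991
v -1.838 3.34 -3.92
f 2 1 5
f 2 5 3
f 3 5 6
f 3 6 4
f 5 1 7
f 5 7 6
f 6 7 8
f 6 8 4
f 7 1 9
f 7 9 8
f 8 9 10
f 8 10 4
f 9 1 11
f 9 11 10
f 10 11 12
f 10 12 4
f 11 1 13
f 11 13 12
f 12 13 14
f 12 14 4
f 13 1 15
f 13 15 14
f 14 15 16
f 14 16 4
f 15 1 17
f 15 17 16
f 16 17 18
f 16 18 4
f 17 1 19
f 17 19 18
f 18 19 20
f 18 20 4
f 19 1 21
f 19 21 20
f 20 21 22
f 20 22 4
f 21 1 23
f 21 23 22
f 22 23 24
f 22 24 4
f 23 1 25
f 23 25 24
f 24 25 26
f 24 26 4
f 25 1 27
f 25 27 26
f 26 27 28
f 26 28 4
f 27 1 29
f 27 29 28
f 28 29 30
f 28 30 4
f 29 1 2
f 29 2 30
f 30 2 3
f 30 3 4
f 32 31 34
f 32 34 33
f 34 31 35
f 34 35 33
f 35 31 36
f 35 36 33
f 36 31 37
f 36 37 33
f 37 31 38
f 37 38 33
f 38 31 39
f 38 39 33
f 39 31 40
f 39 40 33
f 40 31 41
f 40 41 33
f 41 31 42
f 41 42 33
f 42 31 43
f 42 43 33
f 43 31 44
f 43 44 33
f 44 31 32
f 44 32 33
f 46 48 45
f 49 46 45
f 45 48 47
f 47 49 45
f 46 52 48
f 50 46 49
f 50 52 46
f 48 52 47
f 51 49 47
f 47 52 51
f 51 50 49
f 52 50 51
f 54 53 56
f 54 56 55
f 56 53 57
f 56 57 55
f 57 53 58
f 57 58 55
f 58 53 59
f 58 59 55
f 59 53 60
f 59 60 55
f 60 53 61
f 60 61 55
f 61 53 62
f 61 62 55
f 62 53 63
f 62 63 55
f 63 53 64
f 63 64 55
f 64 53 65
f 64 65 55
f 65 53 66
f 65 66 55
f 66 53 67
f 66 67 55
f 67 53 54
f 67 54 55



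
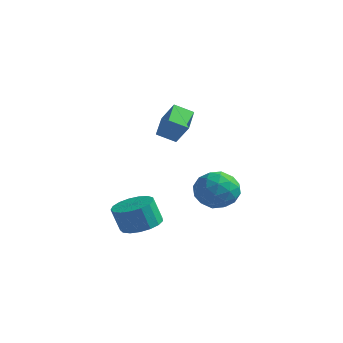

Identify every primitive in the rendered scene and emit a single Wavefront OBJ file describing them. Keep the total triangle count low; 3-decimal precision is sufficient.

v -0.815 0.888 -2.343
v -0.237 0.098 -2.384
v -0.526 -0.178 -1.158
v -1.105 0.612 -1.117
v 0.05 0.439 -2.24
v -0.239 0.164 -1.013
v 0.139 0.884 -2.119
v -0.15 0.608 -0.893
v 0.009 1.329 -2.05
v -0.28 1.054 -0.823
v -0.31 1.673 -2.048
v -0.599 1.398 -0.821
v -0.744 1.838 -2.113
v -1.033 1.562 -0.887
v -1.195 1.784 -2.231
v -1.484 1.509 -1.005
v -1.559 1.526 -2.375
v -1.848 1.25 -1.149
v -1.752 1.121 -2.512
v -2.041 0.845 -1.285
v -1.731 0.662 -2.61
v -2.02 0.387 -1.383
v -1.5 0.256 -2.647
v -1.789 -0.02 -1.42
v -1.113 -0.006 -2.614
v -1.402 -0.282 -1.387
v -0.657 -0.063 -2.519
v -0.946 -0.339 -1.293
v -0.226 1.159 3.053
v -0.824 2.258 3.587
v 0.415 1.728 2.599
v -0.182 2.827 3.133
v 0.522 1.093 4.027
v -0.075 2.192 4.561
v 1.164 1.662 3.573
v 0.566 2.761 4.107
v 1.08 4.454 -0.981
v 2.093 4.093 -0.734
v 0.387 2.927 -0.366
v 1.4 2.566 -0.119
v 0.956 3.398 0.455
v 1.384 4.342 0.074
v 1.096 2.678 -1.174
v 1.524 3.622 -1.555
v 2.103 2.996 -0.854
v 2.017 3.44 0.153
v 0.463 3.58 -1.253
v 0.377 4.024 -0.246
v 1.647 4.408 -0.912
v 0.833 2.612 -0.188
v 0.571 3.101 0.149
v 1.167 2.889 0.294
v 1.231 4.554 -0.436
v 1.827 4.342 -0.291
v 1.158 3.933 0.408
v 0.653 2.678 -0.809
v 1.249 2.466 -0.664
v 1.313 4.131 -1.394
v 1.909 3.919 -1.249
v 1.322 3.087 -1.508
v 2.249 3.55 -0.837
v 1.842 2.653 -0.476
v 1.663 2.719 -1.096
v 1.914 3.274 -1.319
v 2.198 3.812 -0.245
v 1.791 2.914 0.116
v 1.53 3.403 0.454
v 1.782 3.958 0.23
v 2.204 3.167 -0.316
v 0.689 4.106 -1.216
v 0.282 3.208 -0.855
v 0.698 3.062 -1.33
v 0.95 3.617 -1.554
v 0.638 4.367 -0.624
v 0.231 3.47 -0.263
v 0.566 3.746 0.219
v 0.817 4.301 -0.004
v 0.276 3.853 -0.784
f 2 1 5
f 2 5 3
f 3 5 6
f 3 6 4
f 5 1 7
f 5 7 6
f 6 7 8
f 6 8 4
f 7 1 9
f 7 9 8
f 8 9 10
f 8 10 4
f 9 1 11
f 9 11 10
f 10 11 12
f 10 12 4
f 11 1 13
f 11 13 12
f 12 13 14
f 12 14 4
f 13 1 15
f 13 15 14
f 14 15 16
f 14 16 4
f 15 1 17
f 15 17 16
f 16 17 18
f 16 18 4
f 17 1 19
f 17 19 18
f 18 19 20
f 18 20 4
f 19 1 21
f 19 21 20
f 20 21 22
f 20 22 4
f 21 1 23
f 21 23 22
f 22 23 24
f 22 24 4
f 23 1 25
f 23 25 24
f 24 25 26
f 24 26 4
f 25 1 27
f 25 27 26
f 26 27 28
f 26 28 4
f 27 1 2
f 27 2 28
f 28 2 3
f 28 3 4
f 30 32 29
f 33 30 29
f 29 32 31
f 31 33 29
f 30 36 32
f 34 30 33
f 34 36 30
f 32 36 31
f 35 33 31
f 31 36 35
f 35 34 33
f 36 34 35
f 37 74 53
f 74 48 77
f 53 77 42
f 74 77 53
f 37 53 49
f 53 42 54
f 49 54 38
f 53 54 49
f 37 49 58
f 49 38 59
f 58 59 44
f 49 59 58
f 37 58 70
f 58 44 73
f 70 73 47
f 58 73 70
f 37 70 74
f 70 47 78
f 74 78 48
f 70 78 74
f 38 54 65
f 54 42 68
f 65 68 46
f 54 68 65
f 42 77 55
f 77 48 76
f 55 76 41
f 77 76 55
f 48 78 75
f 78 47 71
f 75 71 39
f 78 71 75
f 47 73 72
f 73 44 60
f 72 60 43
f 73 60 72
f 44 59 64
f 59 38 61
f 64 61 45
f 59 61 64
f 40 66 52
f 66 46 67
f 52 67 41
f 66 67 52
f 40 52 50
f 52 41 51
f 50 51 39
f 52 51 50
f 40 50 57
f 50 39 56
f 57 56 43
f 50 56 57
f 40 57 62
f 57 43 63
f 62 63 45
f 57 63 62
f 40 62 66
f 62 45 69
f 66 69 46
f 62 69 66
f 41 67 55
f 67 46 68
f 55 68 42
f 67 68 55
f 39 51 75
f 51 41 76
f 75 76 48
f 51 76 75
f 43 56 72
f 56 39 71
f 72 71 47
f 56 71 72
f 45 63 64
f 63 43 60
f 64 60 44
f 63 60 64
f 46 69 65
f 69 45 61
f 65 61 38
f 69 61 65



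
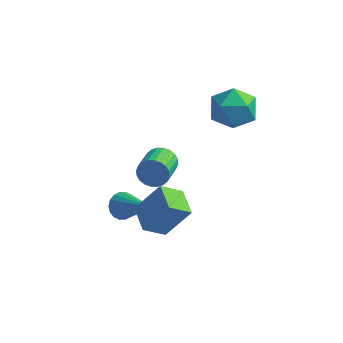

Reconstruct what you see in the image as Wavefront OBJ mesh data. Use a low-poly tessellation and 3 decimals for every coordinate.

v 0.764 -3.993 -1.627
v 0.1 -4.606 -0.949
v 0.023 -3.045 -1.495
v -0.641 -3.658 -0.817
v 1.621 -3.502 -0.343
v 0.957 -4.115 0.335
v 0.88 -2.554 -0.211
v 0.216 -3.167 0.467
v 1.238 1.847 2.227
v 2.242 1.605 2.425
v 0.938 0.235 1.775
v 1.942 -0.007 1.973
v 1.293 0.234 2.764
v 1.478 1.231 3.044
v 1.702 0.609 1.156
v 1.887 1.606 1.436
v 2.528 0.84 1.764
v 2.276 0.608 2.758
v 0.904 1.232 1.442
v 0.652 1 2.436
v -1.824 -2.134 -2.689
v -1.391 -1.927 -3.113
v -0.236 -2.846 -1.411
v -1.426 -1.701 -2.943
v -1.54 -1.561 -2.723
v -1.71 -1.534 -2.496
v -1.903 -1.626 -2.308
v -2.081 -1.818 -2.195
v -2.207 -2.073 -2.18
v -2.258 -2.34 -2.266
v -2.222 -2.566 -2.436
v -2.108 -2.706 -2.656
v -1.938 -2.733 -2.882
v -1.745 -2.641 -3.071
v -1.568 -2.449 -3.184
v -1.441 -2.194 -3.199
v -0.578 -1.099 -0.228
v -0.335 -0.865 0.34
v -0.18 -2.126 0.795
v -0.422 -2.361 0.228
v -0.586 -0.876 0.394
v -0.431 -2.138 0.849
v -0.837 -0.922 0.353
v -0.681 -2.183 0.808
v -1.047 -0.994 0.224
v -0.892 -2.256 0.679
v -1.187 -1.083 0.026
v -1.031 -2.344 0.481
v -1.233 -1.174 -0.21
v -1.078 -2.435 0.245
v -1.18 -1.253 -0.449
v -1.025 -2.515 0.006
v -1.035 -1.309 -0.654
v -0.88 -2.571 -0.199
v -0.82 -1.334 -0.795
v -0.665 -2.595 -0.34
v -0.569 -1.322 -0.849
v -0.414 -2.584 -0.394
v -0.319 -1.277 -0.808
v -0.163 -2.538 -0.353
v -0.108 -1.204 -0.679
v 0.047 -2.466 -0.224
v 0.031 -1.116 -0.481
v 0.187 -2.377 -0.026
v 0.078 -1.025 -0.245
v 0.233 -2.286 0.21
v 0.025 -0.945 -0.006
v 0.18 -2.207 0.449
v -0.12 -0.889 0.199
v 0.035 -2.151 0.654
f 2 4 1
f 5 2 1
f 1 4 3
f 3 5 1
f 2 8 4
f 6 2 5
f 6 8 2
f 4 8 3
f 7 5 3
f 3 8 7
f 7 6 5
f 8 6 7
f 9 20 14
f 9 14 10
f 9 10 16
f 9 16 19
f 9 19 20
f 10 14 18
f 14 20 13
f 20 19 11
f 19 16 15
f 16 10 17
f 12 18 13
f 12 13 11
f 12 11 15
f 12 15 17
f 12 17 18
f 13 18 14
f 11 13 20
f 15 11 19
f 17 15 16
f 18 17 10
f 22 21 24
f 22 24 23
f 24 21 25
f 24 25 23
f 25 21 26
f 25 26 23
f 26 21 27
f 26 27 23
f 27 21 28
f 27 28 23
f 28 21 29
f 28 29 23
f 29 21 30
f 29 30 23
f 30 21 31
f 30 31 23
f 31 21 32
f 31 32 23
f 32 21 33
f 32 33 23
f 33 21 34
f 33 34 23
f 34 21 35
f 34 35 23
f 35 21 36
f 35 36 23
f 36 21 22
f 36 22 23
f 38 37 41
f 38 41 39
f 39 41 42
f 39 42 40
f 41 37 43
f 41 43 42
f 42 43 44
f 42 44 40
f 43 37 45
f 43 45 44
f 44 45 46
f 44 46 40
f 45 37 47
f 45 47 46
f 46 47 48
f 46 48 40
f 47 37 49
f 47 49 48
f 48 49 50
f 48 50 40
f 49 37 51
f 49 51 50
f 50 51 52
f 50 52 40
f 51 37 53
f 51 53 52
f 52 53 54
f 52 54 40
f 53 37 55
f 53 55 54
f 54 55 56
f 54 56 40
f 55 37 57
f 55 57 56
f 56 57 58
f 56 58 40
f 57 37 59
f 57 59 58
f 58 59 60
f 58 60 40
f 59 37 61
f 59 61 60
f 60 61 62
f 60 62 40
f 61 37 63
f 61 63 62
f 62 63 64
f 62 64 40
f 63 37 65
f 63 65 64
f 64 65 66
f 64 66 40
f 65 37 67
f 65 67 66
f 66 67 68
f 66 68 40
f 67 37 69
f 67 69 68
f 68 69 70
f 68 70 40
f 69 37 38
f 69 38 70
f 70 38 39
f 70 39 40



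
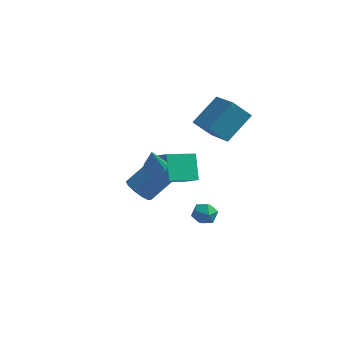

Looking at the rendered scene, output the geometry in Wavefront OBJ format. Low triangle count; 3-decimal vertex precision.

v -0.979 0.59 0.908
v -1.39 1.443 2.058
v -1.663 0.902 0.432
v -2.074 1.755 1.582
v 0.014 1.865 0.318
v -0.397 2.718 1.468
v -0.67 2.177 -0.158
v -1.081 3.03 0.992
v 0.57 1.508 4.161
v 1.324 2.746 5.278
v -0.554 2.708 3.59
v 0.2 3.946 4.707
v 1.38 1.834 3.253
v 2.134 3.072 4.37
v 0.256 3.034 2.682
v 1.01 4.272 3.799
v -1.285 -0.421 2.471
v -0.742 -0.29 2.516
v -1.255 -1.019 3.869
v -0.903 -0.042 2.626
v -1.185 0.086 2.686
v -1.498 0.053 2.679
v -1.744 -0.131 2.605
v -1.844 -0.407 2.489
v -1.766 -0.687 2.368
v -1.536 -0.883 2.279
v -1.225 -0.933 2.251
v -0.934 -0.82 2.294
v -0.753 -0.58 2.392
v 0.946 -0.874 0.242
v 1.365 -0.726 0.719
v 1.195 -1.894 0.341
v 1.614 -1.746 0.818
v 0.972 -1.685 0.916
v 0.819 -1.054 0.856
v 1.741 -1.566 0.204
v 1.588 -0.935 0.144
v 1.857 -1.154 0.696
v 1.381 -1.227 1.136
v 1.179 -1.393 -0.076
v 0.703 -1.466 0.364
v -3.203 2.698 -1.744
v -2.8 2.02 -1.613
v -1.833 2.824 -0.425
v -2.237 3.502 -0.556
v -2.568 2.269 -1.971
v -1.601 3.073 -0.783
v -2.578 2.682 -2.243
v -1.611 3.487 -1.055
v -2.828 3.102 -2.323
v -1.861 3.906 -1.135
v -3.221 3.367 -2.183
v -2.254 4.171 -0.995
v -3.607 3.376 -1.875
v -2.64 4.18 -0.687
v -3.839 3.127 -1.517
v -2.872 3.931 -0.329
v -3.829 2.713 -1.245
v -2.862 3.518 -0.057
v -3.579 2.294 -1.165
v -2.612 3.098 0.023
v -3.186 2.029 -1.305
v -2.219 2.833 -0.117
f 2 4 1
f 5 2 1
f 1 4 3
f 3 5 1
f 2 8 4
f 6 2 5
f 6 8 2
f 4 8 3
f 7 5 3
f 3 8 7
f 7 6 5
f 8 6 7
f 10 12 9
f 13 10 9
f 9 12 11
f 11 13 9
f 10 16 12
f 14 10 13
f 14 16 10
f 12 16 11
f 15 13 11
f 11 16 15
f 15 14 13
f 16 14 15
f 18 17 20
f 18 20 19
f 20 17 21
f 20 21 19
f 21 17 22
f 21 22 19
f 22 17 23
f 22 23 19
f 23 17 24
f 23 24 19
f 24 17 25
f 24 25 19
f 25 17 26
f 25 26 19
f 26 17 27
f 26 27 19
f 27 17 28
f 27 28 19
f 28 17 29
f 28 29 19
f 29 17 18
f 29 18 19
f 30 41 35
f 30 35 31
f 30 31 37
f 30 37 40
f 30 40 41
f 31 35 39
f 35 41 34
f 41 40 32
f 40 37 36
f 37 31 38
f 33 39 34
f 33 34 32
f 33 32 36
f 33 36 38
f 33 38 39
f 34 39 35
f 32 34 41
f 36 32 40
f 38 36 37
f 39 38 31
f 43 42 46
f 43 46 44
f 44 46 47
f 44 47 45
f 46 42 48
f 46 48 47
f 47 48 49
f 47 49 45
f 48 42 50
f 48 50 49
f 49 50 51
f 49 51 45
f 50 42 52
f 50 52 51
f 51 52 53
f 51 53 45
f 52 42 54
f 52 54 53
f 53 54 55
f 53 55 45
f 54 42 56
f 54 56 55
f 55 56 57
f 55 57 45
f 56 42 58
f 56 58 57
f 57 58 59
f 57 59 45
f 58 42 60
f 58 60 59
f 59 60 61
f 59 61 45
f 60 42 62
f 60 62 61
f 61 62 63
f 61 63 45
f 62 42 43
f 62 43 63
f 63 43 44
f 63 44 45



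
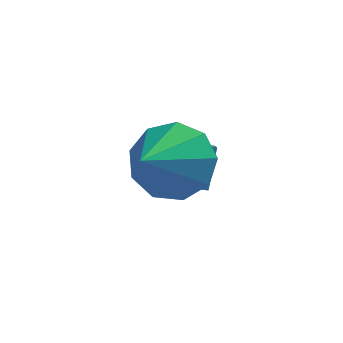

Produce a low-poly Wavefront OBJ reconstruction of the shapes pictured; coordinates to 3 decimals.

v -3.059 -2.271 -2.819
v -2.426 -2.033 -2.069
v -3.501 -3.549 -2.041
v -3.046 -1.749 -1.955
v -3.671 -1.71 -2.245
v -4.011 -1.933 -2.804
v -3.905 -2.314 -3.37
v -3.403 -2.676 -3.678
v -2.741 -2.848 -3.585
v -2.227 -2.75 -3.133
v -2.103 -2.428 -2.535
v -3.918 -0.77 -4.423
v -3.684 -2.06 -3.653
v -3.825 -0.18 -3.464
v -3.591 -1.47 -2.694
v -2.589 -0.65 -4.626
v -2.355 -1.94 -3.856
v -2.496 -0.06 -3.667
v -2.262 -1.35 -2.897
f 2 1 4
f 2 4 3
f 4 1 5
f 4 5 3
f 5 1 6
f 5 6 3
f 6 1 7
f 6 7 3
f 7 1 8
f 7 8 3
f 8 1 9
f 8 9 3
f 9 1 10
f 9 10 3
f 10 1 11
f 10 11 3
f 11 1 2
f 11 2 3
f 13 15 12
f 16 13 12
f 12 15 14
f 14 16 12
f 13 19 15
f 17 13 16
f 17 19 13
f 15 19 14
f 18 16 14
f 14 19 18
f 18 17 16
f 19 17 18



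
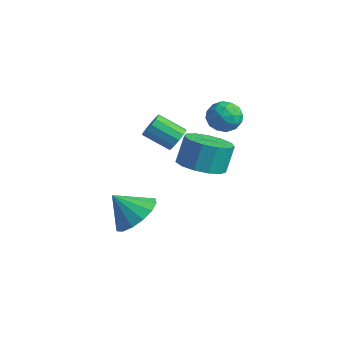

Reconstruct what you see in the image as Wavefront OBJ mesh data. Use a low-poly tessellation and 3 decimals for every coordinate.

v -2.278 -1.937 -3.674
v -1.424 -1.868 -2.984
v -3.082 -2.483 -2.626
v -1.696 -1.37 -2.933
v -2.123 -1.024 -3.08
v -2.592 -0.922 -3.386
v -2.977 -1.093 -3.77
v -3.175 -1.489 -4.128
v -3.132 -2.005 -4.364
v -2.861 -2.503 -4.416
v -2.433 -2.849 -4.269
v -1.964 -2.951 -3.963
v -1.579 -2.781 -3.579
v -1.382 -2.384 -3.221
v -2.583 0.679 -0.607
v -2.185 0.356 -0.276
v -3.2 -0.202 0.398
v -3.597 0.121 0.067
v -2.235 0.651 -0.107
v -3.249 0.093 0.568
v -2.395 0.955 -0.097
v -3.41 0.397 0.578
v -2.615 1.171 -0.249
v -3.63 0.613 0.426
v -2.824 1.231 -0.514
v -3.839 0.673 0.16
v -2.957 1.116 -0.81
v -3.972 0.558 -0.135
v -2.971 0.862 -1.041
v -3.986 0.304 -0.366
v -2.862 0.549 -1.134
v -3.876 -0.008 -0.46
v -2.664 0.278 -1.06
v -3.678 -0.279 -0.386
v -2.44 0.134 -0.843
v -3.455 -0.423 -0.168
v -2.261 0.163 -0.55
v -3.276 -0.394 0.124
v -0.025 -0.577 -0.226
v 0.993 -0.519 -0.174
v 0.902 0.034 0.998
v -0.115 -0.023 0.946
v 0.815 -0.03 -0.419
v 0.724 0.523 0.754
v 0.371 0.285 -0.602
v 0.28 0.838 0.571
v -0.198 0.327 -0.666
v -0.289 0.88 0.507
v -0.713 0.082 -0.591
v -0.804 0.635 0.582
v -1.009 -0.372 -0.399
v -1.1 0.181 0.774
v -0.992 -0.891 -0.153
v -1.083 -0.338 1.02
v -0.668 -1.31 0.069
v -0.759 -0.757 1.242
v -0.14 -1.497 0.198
v -0.231 -0.944 1.371
v 0.425 -1.391 0.192
v 0.334 -0.838 1.365
v 0.847 -1.027 0.053
v 0.756 -0.474 1.226
v -0.496 1.991 1.663
v -0.15 1.437 2.105
v -0.99 1.083 0.915
v -0.644 0.529 1.357
v -1.24 0.954 1.652
v -0.934 1.515 2.114
v -0.206 1.005 0.906
v 0.1 1.566 1.368
v 0.03 0.828 1.638
v -0.61 0.797 2.098
v -0.53 1.723 0.922
v -1.17 1.692 1.382
v -0.279 1.794 1.95
v -0.861 0.726 1.07
v -1.211 0.976 1.243
v -1.008 0.651 1.504
v -0.74 1.839 1.955
v -0.537 1.514 2.215
v -1.178 1.23 1.948
v -0.603 1.006 0.805
v -0.4 0.681 1.065
v -0.132 1.869 1.516
v 0.071 1.544 1.777
v 0.038 1.29 1.072
v 0.03 1.11 1.935
v -0.261 0.577 1.495
v -0.003 0.856 1.23
v 0.176 1.186 1.502
v -0.346 1.092 2.206
v -0.637 0.558 1.766
v -0.987 0.808 1.939
v -0.807 1.138 2.211
v -0.241 0.734 1.931
v -0.503 1.962 1.254
v -0.794 1.428 0.814
v -0.333 1.382 0.809
v -0.153 1.712 1.081
v -0.879 1.943 1.525
v -1.17 1.41 1.085
v -1.316 1.334 1.518
v -1.137 1.664 1.79
v -0.899 1.786 1.089
f 2 1 4
f 2 4 3
f 4 1 5
f 4 5 3
f 5 1 6
f 5 6 3
f 6 1 7
f 6 7 3
f 7 1 8
f 7 8 3
f 8 1 9
f 8 9 3
f 9 1 10
f 9 10 3
f 10 1 11
f 10 11 3
f 11 1 12
f 11 12 3
f 12 1 13
f 12 13 3
f 13 1 14
f 13 14 3
f 14 1 2
f 14 2 3
f 16 15 19
f 16 19 17
f 17 19 20
f 17 20 18
f 19 15 21
f 19 21 20
f 20 21 22
f 20 22 18
f 21 15 23
f 21 23 22
f 22 23 24
f 22 24 18
f 23 15 25
f 23 25 24
f 24 25 26
f 24 26 18
f 25 15 27
f 25 27 26
f 26 27 28
f 26 28 18
f 27 15 29
f 27 29 28
f 28 29 30
f 28 30 18
f 29 15 31
f 29 31 30
f 30 31 32
f 30 32 18
f 31 15 33
f 31 33 32
f 32 33 34
f 32 34 18
f 33 15 35
f 33 35 34
f 34 35 36
f 34 36 18
f 35 15 37
f 35 37 36
f 36 37 38
f 36 38 18
f 37 15 16
f 37 16 38
f 38 16 17
f 38 17 18
f 40 39 43
f 40 43 41
f 41 43 44
f 41 44 42
f 43 39 45
f 43 45 44
f 44 45 46
f 44 46 42
f 45 39 47
f 45 47 46
f 46 47 48
f 46 48 42
f 47 39 49
f 47 49 48
f 48 49 50
f 48 50 42
f 49 39 51
f 49 51 50
f 50 51 52
f 50 52 42
f 51 39 53
f 51 53 52
f 52 53 54
f 52 54 42
f 53 39 55
f 53 55 54
f 54 55 56
f 54 56 42
f 55 39 57
f 55 57 56
f 56 57 58
f 56 58 42
f 57 39 59
f 57 59 58
f 58 59 60
f 58 60 42
f 59 39 61
f 59 61 60
f 60 61 62
f 60 62 42
f 61 39 40
f 61 40 62
f 62 40 41
f 62 41 42
f 63 100 79
f 100 74 103
f 79 103 68
f 100 103 79
f 63 79 75
f 79 68 80
f 75 80 64
f 79 80 75
f 63 75 84
f 75 64 85
f 84 85 70
f 75 85 84
f 63 84 96
f 84 70 99
f 96 99 73
f 84 99 96
f 63 96 100
f 96 73 104
f 100 104 74
f 96 104 100
f 64 80 91
f 80 68 94
f 91 94 72
f 80 94 91
f 68 103 81
f 103 74 102
f 81 102 67
f 103 102 81
f 74 104 101
f 104 73 97
f 101 97 65
f 104 97 101
f 73 99 98
f 99 70 86
f 98 86 69
f 99 86 98
f 70 85 90
f 85 64 87
f 90 87 71
f 85 87 90
f 66 92 78
f 92 72 93
f 78 93 67
f 92 93 78
f 66 78 76
f 78 67 77
f 76 77 65
f 78 77 76
f 66 76 83
f 76 65 82
f 83 82 69
f 76 82 83
f 66 83 88
f 83 69 89
f 88 89 71
f 83 89 88
f 66 88 92
f 88 71 95
f 92 95 72
f 88 95 92
f 67 93 81
f 93 72 94
f 81 94 68
f 93 94 81
f 65 77 101
f 77 67 102
f 101 102 74
f 77 102 101
f 69 82 98
f 82 65 97
f 98 97 73
f 82 97 98
f 71 89 90
f 89 69 86
f 90 86 70
f 89 86 90
f 72 95 91
f 95 71 87
f 91 87 64
f 95 87 91



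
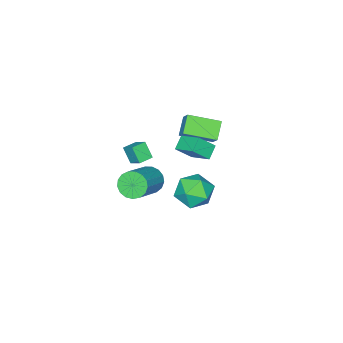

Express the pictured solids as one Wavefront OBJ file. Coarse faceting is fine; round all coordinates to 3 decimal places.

v -1.885 0.531 2.673
v -2.749 0.084 3.457
v -3.082 1.941 2.157
v -3.947 1.493 2.941
v -1.433 1.247 3.579
v -2.298 0.799 4.363
v -2.631 2.656 3.063
v -3.495 2.209 3.847
v 1.34 0.907 3.183
v 1.236 0.281 4.045
v 1.487 1.707 3.782
v 1.383 1.081 4.644
v 2.177 0.759 3.176
v 2.073 0.133 4.038
v 2.324 1.559 3.775
v 2.22 0.933 4.637
v 0.712 4.863 1.695
v 1.34 4.236 0.905
v -0.34 3.304 2.095
v 0.288 2.677 1.305
v 0.798 3.044 2.313
v 1.449 4.008 2.066
v -0.449 3.532 0.934
v 0.202 4.496 0.687
v 0.623 3.414 0.435
v 1.394 3.112 1.287
v -0.394 4.428 1.713
v 0.377 4.126 2.565
v 2.665 2.538 3.202
v 3.146 2.12 2.64
v 4.936 2.624 3.796
v 4.455 3.042 4.358
v 3.133 2.499 2.494
v 4.923 3.003 3.65
v 3.013 2.887 2.51
v 4.804 3.392 3.666
v 2.813 3.196 2.685
v 4.604 3.7 3.841
v 2.58 3.353 2.978
v 4.37 3.858 4.134
v 2.365 3.324 3.323
v 4.156 3.828 4.479
v 2.22 3.115 3.64
v 4.01 3.619 4.796
v 2.176 2.773 3.857
v 3.967 3.278 5.012
v 2.244 2.378 3.923
v 4.035 2.882 5.079
v 2.409 2.019 3.825
v 4.199 2.523 4.981
v 2.632 1.779 3.584
v 4.423 2.283 4.74
v 2.863 1.713 3.255
v 4.653 2.217 4.411
v 3.048 1.836 2.915
v 4.839 2.34 4.07
v -1.34 2.383 3.462
v -0.57 1.893 4.359
v -1.272 3.687 4.117
v -0.502 3.196 5.014
v -0.598 2.604 2.946
v 0.172 2.113 3.843
v -0.53 3.907 3.601
v 0.24 3.417 4.498
f 2 4 1
f 5 2 1
f 1 4 3
f 3 5 1
f 2 8 4
f 6 2 5
f 6 8 2
f 4 8 3
f 7 5 3
f 3 8 7
f 7 6 5
f 8 6 7
f 10 12 9
f 13 10 9
f 9 12 11
f 11 13 9
f 10 16 12
f 14 10 13
f 14 16 10
f 12 16 11
f 15 13 11
f 11 16 15
f 15 14 13
f 16 14 15
f 17 28 22
f 17 22 18
f 17 18 24
f 17 24 27
f 17 27 28
f 18 22 26
f 22 28 21
f 28 27 19
f 27 24 23
f 24 18 25
f 20 26 21
f 20 21 19
f 20 19 23
f 20 23 25
f 20 25 26
f 21 26 22
f 19 21 28
f 23 19 27
f 25 23 24
f 26 25 18
f 30 29 33
f 30 33 31
f 31 33 34
f 31 34 32
f 33 29 35
f 33 35 34
f 34 35 36
f 34 36 32
f 35 29 37
f 35 37 36
f 36 37 38
f 36 38 32
f 37 29 39
f 37 39 38
f 38 39 40
f 38 40 32
f 39 29 41
f 39 41 40
f 40 41 42
f 40 42 32
f 41 29 43
f 41 43 42
f 42 43 44
f 42 44 32
f 43 29 45
f 43 45 44
f 44 45 46
f 44 46 32
f 45 29 47
f 45 47 46
f 46 47 48
f 46 48 32
f 47 29 49
f 47 49 48
f 48 49 50
f 48 50 32
f 49 29 51
f 49 51 50
f 50 51 52
f 50 52 32
f 51 29 53
f 51 53 52
f 52 53 54
f 52 54 32
f 53 29 55
f 53 55 54
f 54 55 56
f 54 56 32
f 55 29 30
f 55 30 56
f 56 30 31
f 56 31 32
f 58 60 57
f 61 58 57
f 57 60 59
f 59 61 57
f 58 64 60
f 62 58 61
f 62 64 58
f 60 64 59
f 63 61 59
f 59 64 63
f 63 62 61
f 64 62 63



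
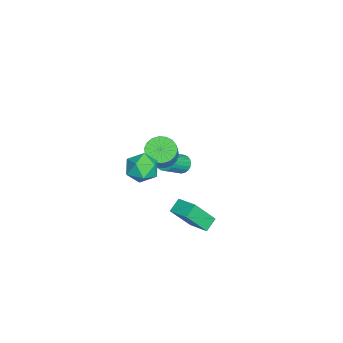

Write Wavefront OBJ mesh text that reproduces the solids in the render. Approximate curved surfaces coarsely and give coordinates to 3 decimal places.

v -4.242 0.042 -3.49
v -3.867 0.585 -3.373
v -2.864 -0.339 -2.293
v -3.238 -0.882 -2.41
v -4.062 0.605 -3.175
v -3.058 -0.319 -2.095
v -4.288 0.528 -3.031
v -3.284 -0.396 -1.951
v -4.506 0.367 -2.967
v -3.502 -0.557 -1.887
v -4.678 0.15 -2.993
v -3.674 -0.775 -1.913
v -4.775 -0.086 -3.105
v -3.771 -1.011 -2.025
v -4.779 -0.3 -3.283
v -3.776 -1.224 -2.203
v -4.691 -0.455 -3.497
v -3.687 -1.379 -2.418
v -4.525 -0.523 -3.711
v -3.522 -1.448 -2.631
v -4.31 -0.494 -3.885
v -3.307 -1.419 -2.806
v -4.084 -0.372 -3.992
v -3.08 -1.297 -2.912
v -3.884 -0.179 -4.012
v -2.88 -1.103 -2.932
v -3.747 0.053 -3.941
v -2.743 -0.871 -2.861
v -3.695 0.283 -3.793
v -2.691 -0.641 -2.713
v -3.737 0.471 -3.592
v -2.734 -0.453 -2.512
v 3.256 -1.201 2.438
v 4.063 -0.623 2.784
v 3.517 -2.317 3.696
v 4.324 -1.739 4.042
v 3.341 -1.375 4.129
v 3.18 -0.686 3.351
v 4.4 -2.254 3.129
v 4.239 -1.565 2.351
v 4.77 -1.274 3.211
v 4.116 -0.73 3.829
v 3.464 -2.21 2.651
v 2.81 -1.666 3.269
v 1.302 1 -4.058
v 1.829 -0.126 -2.353
v 0.602 1.44 -3.551
v 1.128 0.313 -1.846
v 2.212 2.007 -3.674
v 2.738 0.88 -1.969
v 1.511 2.446 -3.167
v 2.038 1.32 -1.462
v -2.301 -0.932 -0.947
v -1.529 -0.766 -1.493
v -0.667 -0.782 -0.279
v -1.439 -0.948 0.267
v -1.662 -0.372 -1.394
v -0.799 -0.388 -0.179
v -1.921 -0.089 -1.206
v -1.059 -0.105 0.009
v -2.256 0.027 -0.967
v -1.393 0.011 0.248
v -2.599 -0.047 -0.724
v -1.737 -0.063 0.491
v -2.884 -0.296 -0.525
v -2.021 -0.313 0.69
v -3.053 -0.671 -0.41
v -2.19 -0.688 0.805
v -3.073 -1.098 -0.401
v -2.211 -1.114 0.813
v -2.941 -1.492 -0.501
v -2.078 -1.508 0.714
v -2.681 -1.775 -0.689
v -1.819 -1.791 0.526
v -2.347 -1.891 -0.928
v -1.484 -1.907 0.287
v -2.003 -1.817 -1.171
v -1.141 -1.833 0.044
v -1.719 -1.567 -1.37
v -0.856 -1.584 -0.155
v -1.55 -1.192 -1.485
v -0.687 -1.209 -0.27
f 2 1 5
f 2 5 3
f 3 5 6
f 3 6 4
f 5 1 7
f 5 7 6
f 6 7 8
f 6 8 4
f 7 1 9
f 7 9 8
f 8 9 10
f 8 10 4
f 9 1 11
f 9 11 10
f 10 11 12
f 10 12 4
f 11 1 13
f 11 13 12
f 12 13 14
f 12 14 4
f 13 1 15
f 13 15 14
f 14 15 16
f 14 16 4
f 15 1 17
f 15 17 16
f 16 17 18
f 16 18 4
f 17 1 19
f 17 19 18
f 18 19 20
f 18 20 4
f 19 1 21
f 19 21 20
f 20 21 22
f 20 22 4
f 21 1 23
f 21 23 22
f 22 23 24
f 22 24 4
f 23 1 25
f 23 25 24
f 24 25 26
f 24 26 4
f 25 1 27
f 25 27 26
f 26 27 28
f 26 28 4
f 27 1 29
f 27 29 28
f 28 29 30
f 28 30 4
f 29 1 31
f 29 31 30
f 30 31 32
f 30 32 4
f 31 1 2
f 31 2 32
f 32 2 3
f 32 3 4
f 33 44 38
f 33 38 34
f 33 34 40
f 33 40 43
f 33 43 44
f 34 38 42
f 38 44 37
f 44 43 35
f 43 40 39
f 40 34 41
f 36 42 37
f 36 37 35
f 36 35 39
f 36 39 41
f 36 41 42
f 37 42 38
f 35 37 44
f 39 35 43
f 41 39 40
f 42 41 34
f 46 48 45
f 49 46 45
f 45 48 47
f 47 49 45
f 46 52 48
f 50 46 49
f 50 52 46
f 48 52 47
f 51 49 47
f 47 52 51
f 51 50 49
f 52 50 51
f 54 53 57
f 54 57 55
f 55 57 58
f 55 58 56
f 57 53 59
f 57 59 58
f 58 59 60
f 58 60 56
f 59 53 61
f 59 61 60
f 60 61 62
f 60 62 56
f 61 53 63
f 61 63 62
f 62 63 64
f 62 64 56
f 63 53 65
f 63 65 64
f 64 65 66
f 64 66 56
f 65 53 67
f 65 67 66
f 66 67 68
f 66 68 56
f 67 53 69
f 67 69 68
f 68 69 70
f 68 70 56
f 69 53 71
f 69 71 70
f 70 71 72
f 70 72 56
f 71 53 73
f 71 73 72
f 72 73 74
f 72 74 56
f 73 53 75
f 73 75 74
f 74 75 76
f 74 76 56
f 75 53 77
f 75 77 76
f 76 77 78
f 76 78 56
f 77 53 79
f 77 79 78
f 78 79 80
f 78 80 56
f 79 53 81
f 79 81 80
f 80 81 82
f 80 82 56
f 81 53 54
f 81 54 82
f 82 54 55
f 82 55 56

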